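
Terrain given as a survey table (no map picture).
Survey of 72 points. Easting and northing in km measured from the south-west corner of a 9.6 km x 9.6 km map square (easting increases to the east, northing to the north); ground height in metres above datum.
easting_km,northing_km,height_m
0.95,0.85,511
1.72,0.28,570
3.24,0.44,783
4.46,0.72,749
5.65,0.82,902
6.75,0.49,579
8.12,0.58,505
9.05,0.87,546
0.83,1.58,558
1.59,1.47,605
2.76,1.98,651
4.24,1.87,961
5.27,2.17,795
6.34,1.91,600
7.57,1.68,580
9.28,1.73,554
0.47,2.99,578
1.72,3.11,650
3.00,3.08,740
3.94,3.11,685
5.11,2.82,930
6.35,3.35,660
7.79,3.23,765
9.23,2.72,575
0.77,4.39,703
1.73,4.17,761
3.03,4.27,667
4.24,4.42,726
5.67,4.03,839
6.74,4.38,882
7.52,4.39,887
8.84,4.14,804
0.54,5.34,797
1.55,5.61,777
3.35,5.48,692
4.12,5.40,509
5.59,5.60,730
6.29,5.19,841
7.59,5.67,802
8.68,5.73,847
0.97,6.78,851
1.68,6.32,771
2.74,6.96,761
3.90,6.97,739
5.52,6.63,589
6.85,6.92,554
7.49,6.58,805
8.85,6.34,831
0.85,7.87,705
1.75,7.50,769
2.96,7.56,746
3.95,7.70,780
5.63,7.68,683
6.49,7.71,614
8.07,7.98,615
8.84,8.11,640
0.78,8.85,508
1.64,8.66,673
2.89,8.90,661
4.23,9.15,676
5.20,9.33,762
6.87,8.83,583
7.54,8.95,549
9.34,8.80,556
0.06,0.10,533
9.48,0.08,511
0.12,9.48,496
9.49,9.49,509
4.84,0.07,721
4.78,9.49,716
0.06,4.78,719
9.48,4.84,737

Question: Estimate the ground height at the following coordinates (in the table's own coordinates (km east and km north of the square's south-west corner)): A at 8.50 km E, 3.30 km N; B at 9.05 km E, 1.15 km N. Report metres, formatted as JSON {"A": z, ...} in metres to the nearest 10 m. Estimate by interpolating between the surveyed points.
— {"A": 650, "B": 560}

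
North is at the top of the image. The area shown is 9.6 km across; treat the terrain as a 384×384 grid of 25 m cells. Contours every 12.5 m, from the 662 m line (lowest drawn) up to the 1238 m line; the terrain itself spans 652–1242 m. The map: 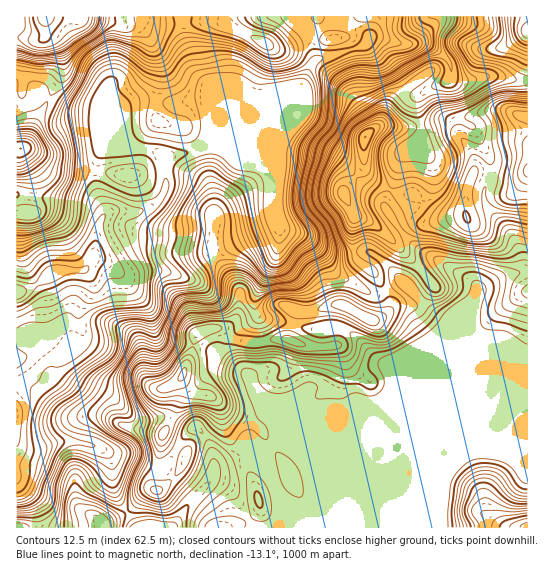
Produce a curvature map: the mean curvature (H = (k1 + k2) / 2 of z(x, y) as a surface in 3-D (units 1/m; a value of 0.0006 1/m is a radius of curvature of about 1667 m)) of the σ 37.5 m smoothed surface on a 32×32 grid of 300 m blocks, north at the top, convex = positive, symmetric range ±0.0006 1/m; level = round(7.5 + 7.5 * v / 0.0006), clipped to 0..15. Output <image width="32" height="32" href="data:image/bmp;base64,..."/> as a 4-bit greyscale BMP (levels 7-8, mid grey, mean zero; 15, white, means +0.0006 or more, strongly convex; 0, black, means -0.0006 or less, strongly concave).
<image width="32" height="32" href="data:image/bmp;base64,Qk12AgAAAAAAAHYAAAAoAAAAIAAAACAAAAABAAQAAAAAAAACAAATCwAAEwsAABAAAAAAAAAAAAAAABEREQAiIiIAMzMzAERERABVVVUAZmZmAHd3dwCIiIgAmZmZAKqqqgC7u7sAzMzMAN3d3QDu7u4A////APp6r5UjS6l4d3d3d3dWmb01T8k6rDaIe2d3eHh3VtqFFp1jD/1jZphqd3eIh2bMcVSPpRqm1UemiXd3d4h0moRle1QQxdc5d5d3d3d4d1RXV1MiRu1XaWh3d3d3eHd3d1q7nPZtIKhod3d4d3d4d3dXu6kjlafcZ3eHd3d3eIiIhVV3HP2b50eGeHaHd3d4h4hWq4+69IJHl0WYlod3d3h4hEM/VPajMyV3l0R3d3d3l3hDPTC3av/v3eNoRXeHdqiIWN4n//pTdCIn+XdXd1eZiHqGA/hsda7bz6yKRWmoGYplUkuzDZj5a9M6ZudVmoRXWHR3AH/wQ7c0xCzGRGelRVdld4qHkQnHrYOpIzV1k2hWeIl7l4UVMaQtkUeLppmKV5iJWKiFMAL5uWy8/DX/uWN1WZvadDR474OXq7ZXZ4VVaFKLyoQm7/cnl1qV2li4R6qSabinI7/Yl6hJtHrHqFmqlZuzVjJ9m6JmNdZc/sk2ZlREVndFjY9hZkekadpYN3eZt3d3Yni/5mSNZYhYVkd3uZd3d3QCmv6H23abeMQ3ZpZ2d3d3BrSZI7m+/JarJXd3dndlNAr6fKUgI0FCXUIliVVVR5ZamzTfsYEmbIgTN9lYY178MhI4J1Ttp87doovIZ4rvt3y2NBCPyH1Mmfmpp4q6c0WGaGe8M2N8"/>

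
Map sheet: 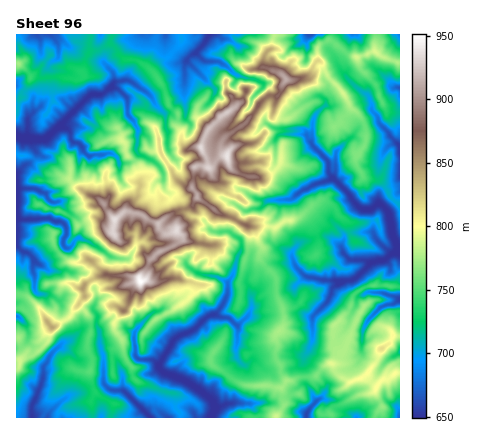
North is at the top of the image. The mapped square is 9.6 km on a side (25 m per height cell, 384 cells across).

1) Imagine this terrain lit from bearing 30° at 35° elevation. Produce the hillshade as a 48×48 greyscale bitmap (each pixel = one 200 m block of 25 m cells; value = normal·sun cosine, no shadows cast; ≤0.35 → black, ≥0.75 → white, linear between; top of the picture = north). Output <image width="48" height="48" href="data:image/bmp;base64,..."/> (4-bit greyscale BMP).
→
<image width="48" height="48" href="data:image/bmp;base64,Qk32BAAAAAAAAHYAAAAoAAAAMAAAADAAAAABAAQAAAAAAIAEAAATCwAAEwsAABAAAAAAAAAAAAAAABEREQAiIiIAMzMzAERERABVVVUAZmZmAHd3dwCIiIgAmZmZAKqqqgC7u7sAzMzMAN3d3QDu7u4A////AJmGeHZnd3i7Z2WJeIis3am6mFmrl1R4qpiHZ4h4eJvHVmaIipiaqXiZllmqhlVYqYiHd4iInN2DZmiay4ZUM0Zoh4eGVWVYh5mId3d4y5cleKzdp1QyNVaIioRVVmZ3d4h4d2ZptlVJzdy4VDNGmZmZqnZlZ3eIh3iYd3eJloZ7zKdkMiSKuqmKuphUeZmamJd3d4mal3W8unVURGmrmIiKqph3mZqZu6dlial6l2jah3h2d4mqeHeKqZiImZmHm5l1aZd6lmmlaImImZmph3eJiJh4mal4eZqGR3eJhVqmd4ibqamqh3d4eJhnmal5l7p1VGeJdGx4d3d5mpq7h4iImqdniap4mddUiGZ4ZHhXh2RFiazZeZmZu6h5maiZvERI23VpU1JUeHM1aJuEeYiJupmaqaerzEZ924Z4RFZTV2VVZlZVeHd5qYiqqah7zXjeuHdmVndERFZ3Y0eHiHeLqYiampu73JznZVVoZTMzM0V3VGiGl3ebuqqaq8yoVLyVd2i4MjRERVVYm9x3h3eam8y5q7mHd7yaurumV5qaqpm+/bhYd3earKh2Z5u7y7uqh3VVnd7cu839dTVoaHirxzRVaZqsuruFRXZZ78uniJqmNFd3d3mrlFZ4u4eJmrgzW9mv5hJVmXYyQ1aHhnmqd4ibtlVYmnVFfancMARomGMiZ6upZHqIeImrdFepiWZmqpVhAEuGVFZpze7HAnhnd3mYZpu3qWia7WIxBJplNHm9zJhQBoeHVniId5l4qIirxxVTV6dUe7vdpxAUvdqoiIiIeburp3U0VFZDN8ic/s3qcie/7dzMyoiHrey7hVRKqWQyS9zv68y3NL/qfMzN25mJ3qaJRFjdhjImvc7buaqDXOpnqGeJqru860RlSXiVMiWc3dypmrY0u2R6YRNWeKve1SVki1VURXrMu9l6qpRplTeDAmiHZWi8ckaHq2iHiZu8q9mavHemRGgzesuXdlWYQ1mqq2eKqZzdvtic2juFd5ZKvMqomqvHQ3qqqomqmM3qnHS8g4xFZpabu8ypu96UVompq7upmu6DRRa4VsclWJm6qqyqu9o0Z5mZu6qZm9k1ZVm5eMd6mZq7qqqs3bQ1WJmauYh3i6Z5mIzZScebiImrmrurumRXZ4m8hXhmiYh4iK7VXbfLaKiJl7pVVVZoiHraRoh4d3iYms2Fvqm5a6mJynVHZ3eJmIzFWJd4iImZust5zHi5m6q5nFZomYaYh72Uipd3iHeKq8uJuGrIqrqLm6Z3iIiGWdtmu5d2h2ZoiriLhIu5m6WPytmVVWZVfchZzHZndmZUWIeXRaupm4XO7sdEREV3zYVruDaIiHd2iHZkWLupqWj9pQAYu6mb2Vaac1mpmYmauFRVi8uqmK3CAQOf/tqcllinQ7u6mZqplmd5vLmZmYc1qpv/3cnLdWhkWMy6mqmYh4q7uqmImHaMuZvc7rvJeKpovby6uYiJmJu6qamIiZm6d5zM3au4rNqbzby6uGiJqKqqmaiIiaqnaM3MvMyp3cmbzQ=="/>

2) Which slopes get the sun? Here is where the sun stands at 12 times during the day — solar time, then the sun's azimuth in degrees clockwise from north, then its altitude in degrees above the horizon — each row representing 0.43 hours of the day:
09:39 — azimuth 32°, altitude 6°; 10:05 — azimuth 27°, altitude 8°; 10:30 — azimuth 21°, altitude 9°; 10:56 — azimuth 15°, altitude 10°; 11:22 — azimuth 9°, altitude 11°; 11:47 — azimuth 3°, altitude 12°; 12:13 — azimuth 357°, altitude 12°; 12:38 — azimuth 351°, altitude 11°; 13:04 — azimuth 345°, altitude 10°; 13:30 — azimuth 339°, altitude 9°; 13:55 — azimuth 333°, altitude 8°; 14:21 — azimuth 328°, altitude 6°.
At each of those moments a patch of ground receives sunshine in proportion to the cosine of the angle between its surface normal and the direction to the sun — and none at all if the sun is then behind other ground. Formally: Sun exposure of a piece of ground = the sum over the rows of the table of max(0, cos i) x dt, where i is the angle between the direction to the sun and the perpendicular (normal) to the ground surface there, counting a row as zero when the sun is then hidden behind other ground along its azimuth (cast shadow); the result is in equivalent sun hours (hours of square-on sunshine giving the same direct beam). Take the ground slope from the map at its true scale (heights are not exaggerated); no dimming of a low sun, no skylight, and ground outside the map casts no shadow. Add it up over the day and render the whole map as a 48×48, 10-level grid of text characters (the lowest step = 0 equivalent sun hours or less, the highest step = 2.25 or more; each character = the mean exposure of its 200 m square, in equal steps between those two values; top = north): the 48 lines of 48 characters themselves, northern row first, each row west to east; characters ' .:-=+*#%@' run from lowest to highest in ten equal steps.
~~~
==+++--==-==---=====----++-=*##*=-:-*@@***#++++*
+++++==--==-=+======-:.=+*#=::+%#+=*+*-:=***+==+
**==-=+==-::-+**+==-::=---=#*##=--@%#*+-:=*+.-**
+-===*=+=--.:::=++=--==+=: +@%##%@+=*===::..   -
 -+===--==+=...:-+++===-=%+ .-.:*%#%%=:=-:.-=.  
 ::-----:::..  .:-==-=+==*@+:    =*+-::+*-..-=. 
=..:::.    .-+*: .-====#=:*#@* .-.    ::**:..=-.
=::::..  .:+*::*=.-+==**==+@= ##+      .:++-:=+*
:.::-=:.-****+==+-:=++*-*@*#--* .  .::..:-+=::=+
-.-+-.:=++*++==*+*:-*++#@@#..# ...::. ++=:=+-.-=
::=-..-=*=++**:-#%++===@@- .*:  .::..:===-:=+..:
.-:..---:--=+*#.:*=-#*+#=.:+:.:-    .:----:-+- :
:-..-*+=+**+=+-=:-+==*#+:==. :*-:---.::::.-==+:.
+==++*+: -=:.-==+-==+@@=-=+%#*::+*++=.:. =+-:-=:
**=+*+%#-.   :=---+---.-==+.  :+==--+-  :==::-+=
..++=+*+#--*-.=#: =+..=:=:-=**#+=-=+*%:.:--:-==-
.==*#+=+*#%#+=**%+.*=++== .=:-::=:-==--::.:-==--
-+*--+=+*#+=+++++=:-*:  .. .+##+:..   ::. :===--
-:..:::##*++*--=--=:=*-  ..    .:..   -*::-.::-=
-=:  .::*%%#***--=+:..+=  ..     . .+%@%#.    -=
--%*:  . :#+=@#-====-.:+*: :=    .-#%*===- ....+
--:+%#--:: =%%%@*+*%#=  #%*: .:+#%%#=-:-*+- :-..
:    .-..::=%:-+%@@**:   -#%#@@*=*#+::-:=#%%#*-:
=+++-  =::==:.  .*=*##=    :%*+=*-:.:---:-=+-=-:
--==#*:..:.--: . .====--      ...  .:-:::::..-=-
=*=--.=     .+- ..  .=#%@#-   ....:.:-=..-+*=.=-
-  .:+.*@=     =+*+-   .-::   :=:..=====:..:=+:-
+-...+@*#%+   .-#=        : --::==:-=--==.   .-=
++-.:--=.:==--==- ..   .:. :-::----..:::+*+-:=++
+=+#-..  :*@@@@@*+=+*:   :.::-:-+++.    .:.-*#++
=*=#%%%#%=. .-++==+=+#@*=  =--::---+-:..  -#%*%*
++=:.:.+= .:=-        :--=::-::----*##*=+#@#-:-=
=**::...-:    .     .-.   :--:---++==-:=*#=:=-  
-:#%+==+  -+=-     :-.   .==-::--++-:.:*+++#=..-
:-:#*+=..: ..-    -:     :-:.------...**#=+: =@%
:.-=#*-  ::..   .-     .==: :=====+=-+*#+== =%++
#=-:=:  .-.:.  .-     .=+##=+++++=======-=::*=++
+=-.   :=-:::=.-..  .-+*++===--=-:-===---=-=---=
:=-:  :==-:::--..:::+**++=--=--:::..-=-----=+*+.
==-  ----=-::::.:.:==-++=:-=+--:::-:==-----=-- .
=:  :=+-:---::+. .-*-:-----=::---====+++=-=+=.:*
:...:-=++=---.=#+-: .::.:=++===-:--==+-:--=+=-*+
 .::=-:::::--::--+-:.     -++===-+**+=..==+=-+=-
:..---::::-. ..=*##*+:.. ..-+**++=-:....:-..--:.
:-:=-:.::-*=:. ..:+##*=:..     .::-+- .=: :=-...
:.-=:.===--*%#: :::::=*+-.     .:-: : -..-.  :..
::-::==-:-:::-+:.:.:-.:=--=**=+*+-.  ##*-  .:-=:
-----:.::::-::-+-::.-=::-+*=+#+=+-=-:----:.:-:::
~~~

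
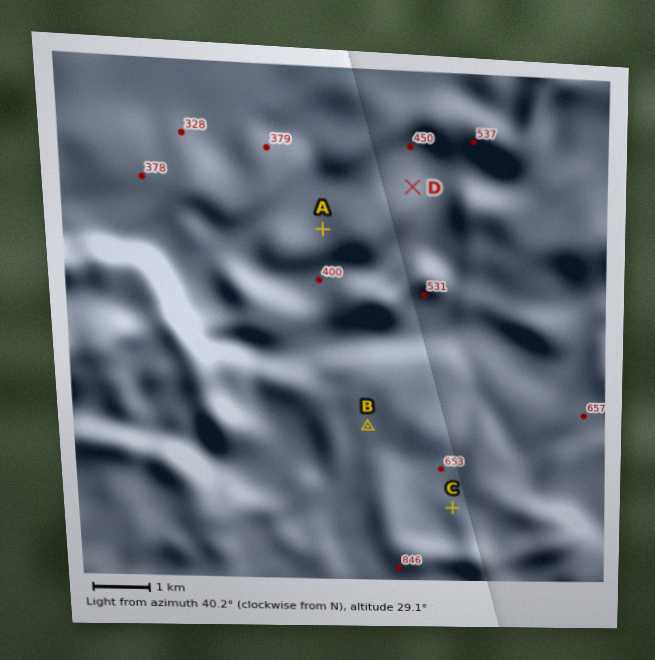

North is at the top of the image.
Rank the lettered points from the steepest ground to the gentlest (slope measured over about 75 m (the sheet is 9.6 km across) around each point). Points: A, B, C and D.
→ A D C B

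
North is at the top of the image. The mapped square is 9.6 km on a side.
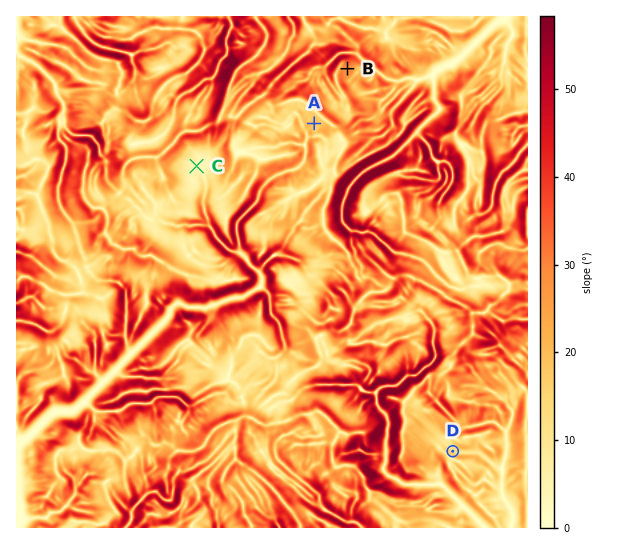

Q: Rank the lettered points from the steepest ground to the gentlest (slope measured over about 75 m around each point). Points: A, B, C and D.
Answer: B A D C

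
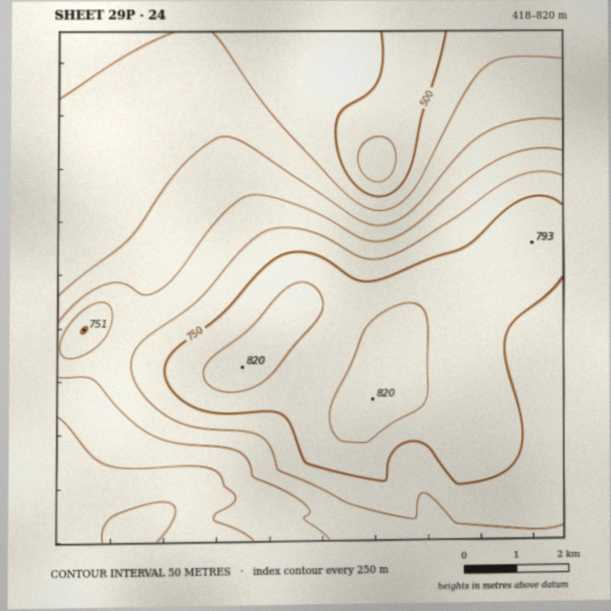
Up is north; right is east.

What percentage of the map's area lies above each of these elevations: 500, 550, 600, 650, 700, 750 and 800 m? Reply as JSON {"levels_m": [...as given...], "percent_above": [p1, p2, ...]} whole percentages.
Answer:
{"levels_m": [500, 550, 600, 650, 700, 750, 800], "percent_above": [96, 85, 64, 52, 41, 25, 6]}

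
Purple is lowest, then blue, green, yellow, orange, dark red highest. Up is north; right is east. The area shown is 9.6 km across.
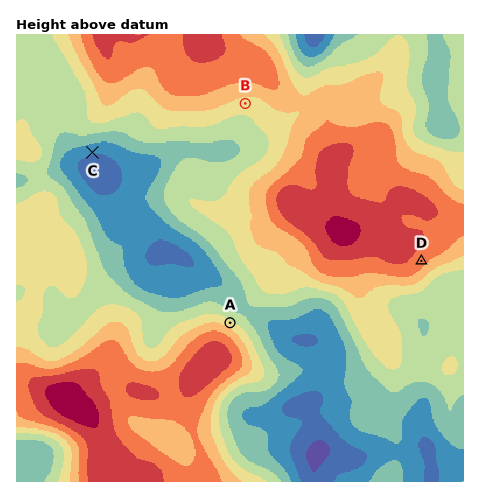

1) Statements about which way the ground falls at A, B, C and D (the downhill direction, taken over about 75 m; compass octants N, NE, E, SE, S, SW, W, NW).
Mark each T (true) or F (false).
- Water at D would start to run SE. T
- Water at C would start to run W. F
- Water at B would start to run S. T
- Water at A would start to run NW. F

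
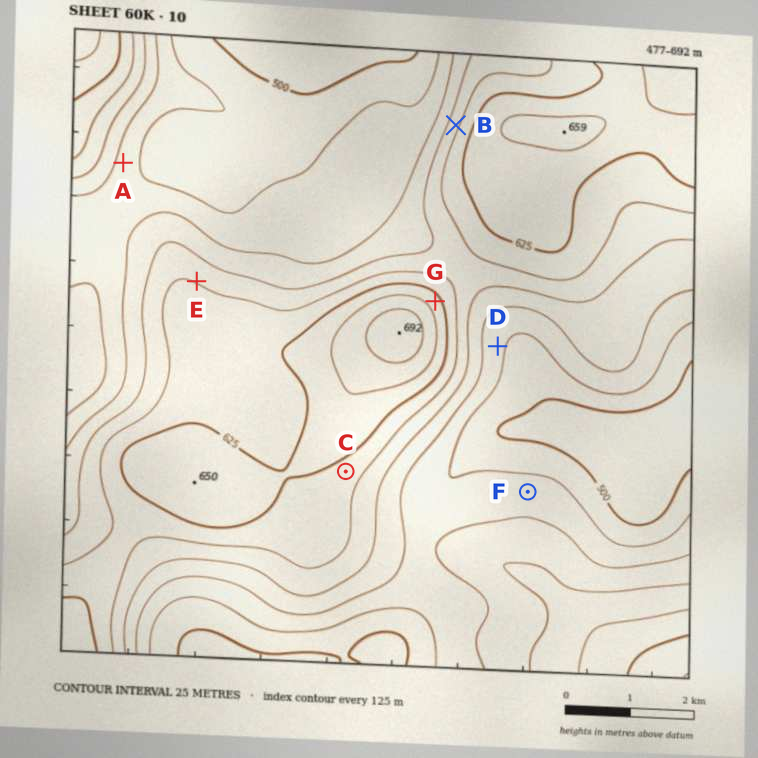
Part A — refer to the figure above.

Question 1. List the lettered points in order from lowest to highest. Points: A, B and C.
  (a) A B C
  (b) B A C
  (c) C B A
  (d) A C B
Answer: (a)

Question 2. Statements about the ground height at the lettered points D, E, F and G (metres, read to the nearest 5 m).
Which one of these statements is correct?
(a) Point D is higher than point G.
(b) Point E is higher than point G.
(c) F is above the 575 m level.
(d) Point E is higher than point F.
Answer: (d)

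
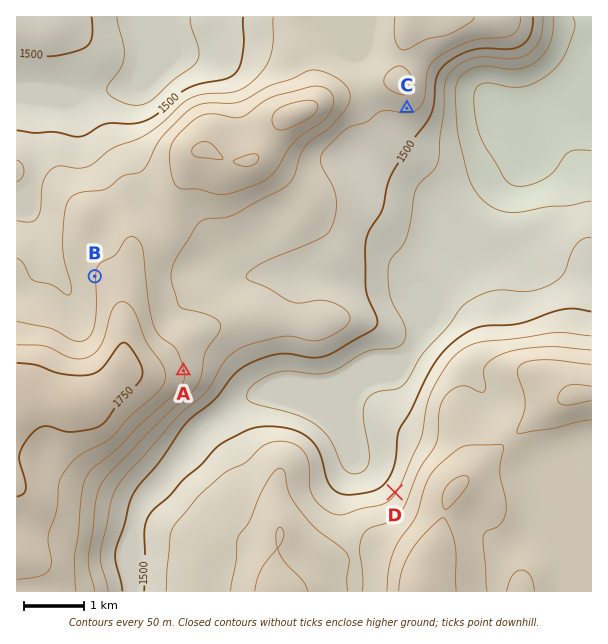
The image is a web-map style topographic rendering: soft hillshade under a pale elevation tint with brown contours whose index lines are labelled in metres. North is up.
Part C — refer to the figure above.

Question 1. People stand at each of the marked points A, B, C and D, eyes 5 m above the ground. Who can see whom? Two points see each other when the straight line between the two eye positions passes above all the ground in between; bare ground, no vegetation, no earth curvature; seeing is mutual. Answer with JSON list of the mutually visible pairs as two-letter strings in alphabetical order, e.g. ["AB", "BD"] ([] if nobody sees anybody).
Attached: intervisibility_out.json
["AC", "AD", "CD"]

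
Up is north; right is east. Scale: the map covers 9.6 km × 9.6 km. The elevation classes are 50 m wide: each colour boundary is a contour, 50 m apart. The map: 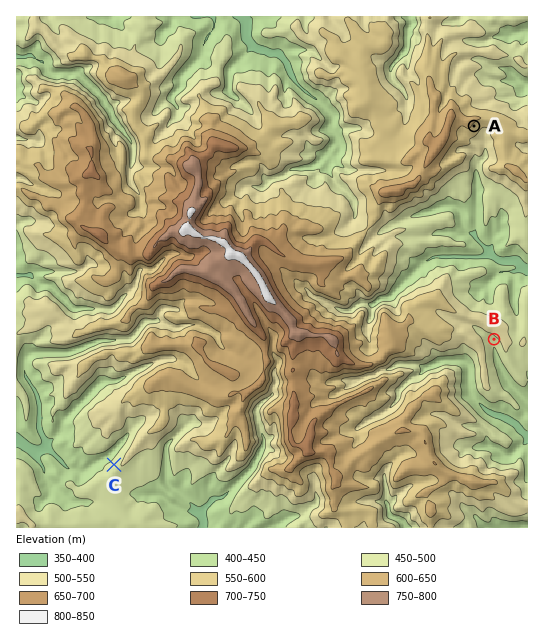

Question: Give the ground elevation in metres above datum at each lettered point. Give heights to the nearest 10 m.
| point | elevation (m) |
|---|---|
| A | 580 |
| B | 480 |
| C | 480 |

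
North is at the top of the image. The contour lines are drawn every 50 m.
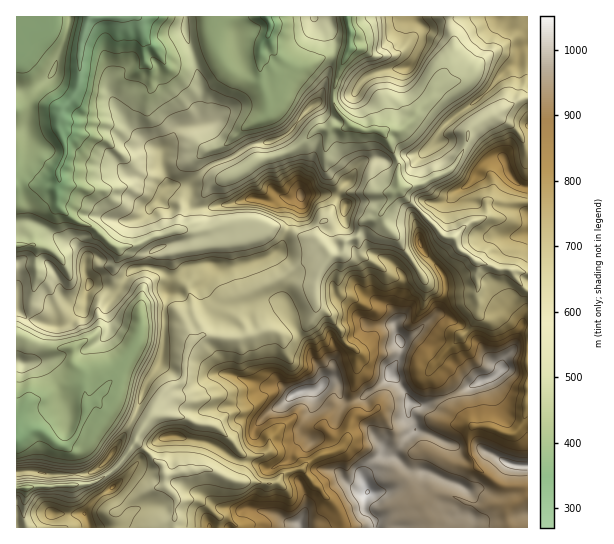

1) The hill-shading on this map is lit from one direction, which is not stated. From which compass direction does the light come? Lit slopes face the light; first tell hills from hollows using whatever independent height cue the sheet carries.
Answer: SW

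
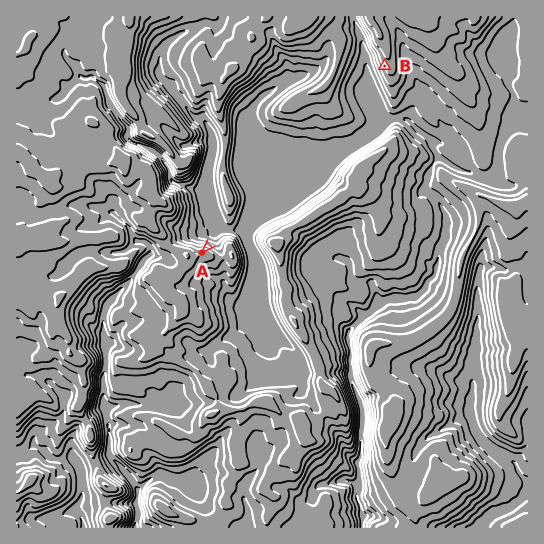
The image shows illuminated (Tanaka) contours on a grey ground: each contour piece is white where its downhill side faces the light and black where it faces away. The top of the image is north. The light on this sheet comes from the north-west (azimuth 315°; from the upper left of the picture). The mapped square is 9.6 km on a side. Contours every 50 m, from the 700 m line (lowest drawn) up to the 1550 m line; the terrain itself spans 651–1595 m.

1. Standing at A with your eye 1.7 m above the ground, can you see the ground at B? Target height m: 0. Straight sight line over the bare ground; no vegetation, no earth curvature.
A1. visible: true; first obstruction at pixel None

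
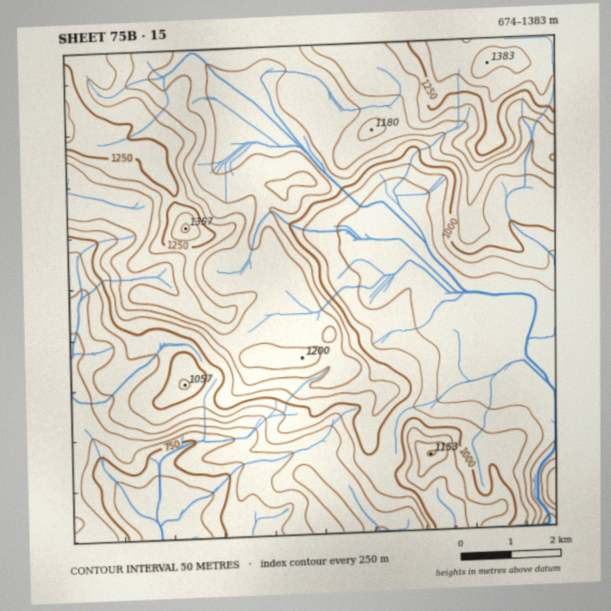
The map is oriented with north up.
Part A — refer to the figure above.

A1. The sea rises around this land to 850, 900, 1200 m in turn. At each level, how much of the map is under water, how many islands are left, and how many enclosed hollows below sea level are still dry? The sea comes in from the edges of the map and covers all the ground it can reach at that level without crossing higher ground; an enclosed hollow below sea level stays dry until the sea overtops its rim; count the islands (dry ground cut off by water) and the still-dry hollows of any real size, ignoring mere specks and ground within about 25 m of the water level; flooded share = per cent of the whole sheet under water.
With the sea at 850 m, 11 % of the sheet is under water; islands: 0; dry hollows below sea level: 0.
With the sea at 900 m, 27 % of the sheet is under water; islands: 0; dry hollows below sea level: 0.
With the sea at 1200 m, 89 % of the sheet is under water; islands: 0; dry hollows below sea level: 0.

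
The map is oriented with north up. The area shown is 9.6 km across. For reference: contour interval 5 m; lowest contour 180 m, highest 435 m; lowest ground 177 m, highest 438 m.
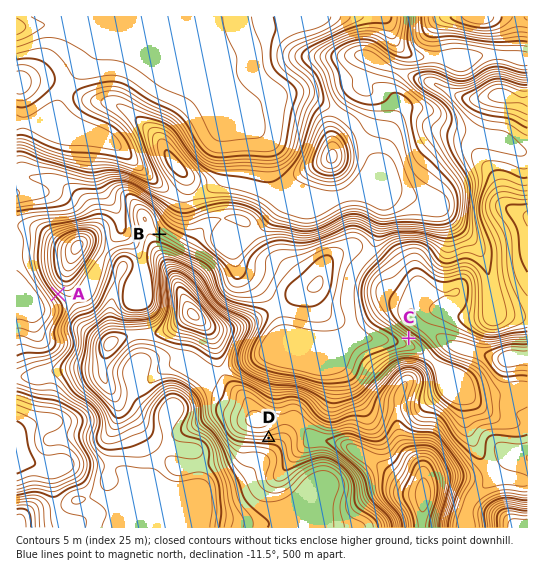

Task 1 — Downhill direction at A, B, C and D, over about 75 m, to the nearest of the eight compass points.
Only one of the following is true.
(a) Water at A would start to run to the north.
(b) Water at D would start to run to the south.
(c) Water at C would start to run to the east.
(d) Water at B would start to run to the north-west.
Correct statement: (b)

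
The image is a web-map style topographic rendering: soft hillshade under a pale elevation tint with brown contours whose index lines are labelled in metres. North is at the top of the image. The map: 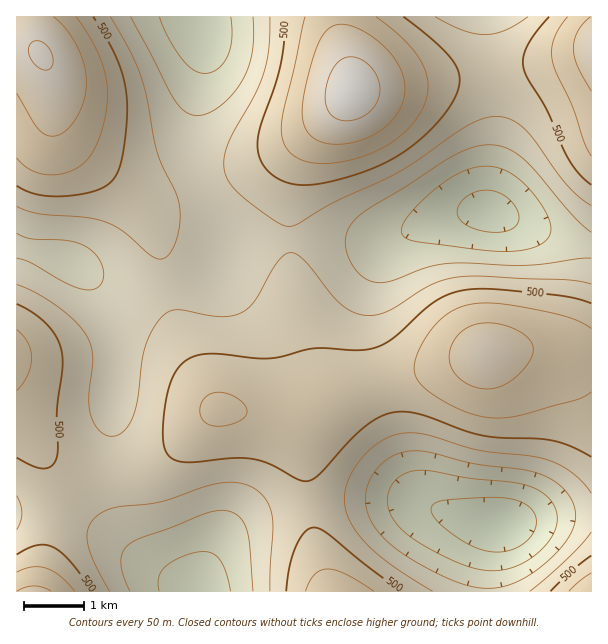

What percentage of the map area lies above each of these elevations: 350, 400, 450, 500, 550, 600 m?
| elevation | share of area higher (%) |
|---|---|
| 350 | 92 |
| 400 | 81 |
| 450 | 60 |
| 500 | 35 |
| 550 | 16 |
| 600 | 6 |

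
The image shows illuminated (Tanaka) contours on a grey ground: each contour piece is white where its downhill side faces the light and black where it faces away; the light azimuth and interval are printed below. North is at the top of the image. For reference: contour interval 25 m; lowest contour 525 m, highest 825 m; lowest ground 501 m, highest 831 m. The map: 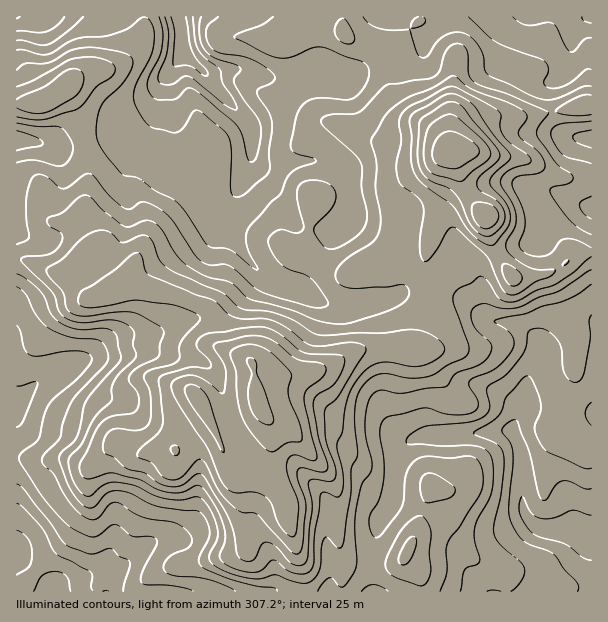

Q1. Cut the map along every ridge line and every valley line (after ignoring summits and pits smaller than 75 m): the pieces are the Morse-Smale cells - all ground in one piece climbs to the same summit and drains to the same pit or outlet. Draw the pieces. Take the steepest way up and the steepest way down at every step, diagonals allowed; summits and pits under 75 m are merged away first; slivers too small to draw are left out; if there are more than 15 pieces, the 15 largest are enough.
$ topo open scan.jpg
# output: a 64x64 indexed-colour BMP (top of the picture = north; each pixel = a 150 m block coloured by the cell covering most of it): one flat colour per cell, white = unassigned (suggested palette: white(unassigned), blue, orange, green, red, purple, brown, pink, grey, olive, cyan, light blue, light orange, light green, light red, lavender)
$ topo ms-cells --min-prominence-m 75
<image width="64" height="64" href="data:image/bmp;base64,Qk12CAAAAAAAAHYAAAAoAAAAQAAAAEAAAAABAAQAAAAAAAAIAAATCwAAEwsAABAAAAAAAAAA////ALR3HwAOf/8ALKAsACgn1gC9Z5QAS1aMAMJ34wB/f38AIr28AM++FwDox64AeLv/AIrfmACWmP8A1bDFADMzMzMzMzMzMzMzMzMzMzMiIiIiIiIiIiIiIiIiIiIiMzMzMzMzMzMzMzMzMzMzMyIiIiIiIiIiIiIiIiIiIiIzMzMzMzMzMzMzMzMzMzMzIiIiIiIiIiIiIiIiIiIiIjMzMzMzMzMzMzMzMzMzMzMiIiIiIiIiIiIiIiIiIiIiMzMzMzMzMzMzMzMzMzMzMiIiIiIiIiIiIiIiIiIiIiIzMzMzMzMzMzMzMzMzMzMyIiIiIiIiIiIiIiIiIiIiIjMzMzMzMzMzMzMzMzMzMzIiIiIiIiIiIiIiIiIiIiIiMzMzMzMzMzMzMzMzMzMzIiIiIiIiIiIiIiIiIiIiIiIzMzMzMzMzMzMzMzMzMzMiIiIiIiIiIiIiIiIiIiIiIjMzMzMzMzMzMzMzMzMzMyIiIiIiIiIiIiIiIiIiIiIiMzMzMzMzMzMzMzMzMzMzIiIiIiIiIiIiIiIiIiIiIiIzMzMzMzMzMzMzMzMzMzIiIiIiIiIiIiIiIiIiIiIiIjMzMzMzMzMzMzMzMzMiIiIiIiIiIiIiIiIiIiIiIiIiMzMzMzMzMzMzMzMzIiIiIiIiIiIiIiIiIiIiIiIiIiIzMzMzMzMzMzMzMzIiIiIiIiIiIiIiIiIiIiIiIiIiIjMzMzMzMzMzMzMzMiIiIiIiIiIiIiIiIiIiIiIiIiIiMzMzMzMzMzMzMzMzMiIiIiIiIiIiIiIiIiIiIiIiIiIzMzMzMzMzMzMzMzMzMiIiIiIiIiIiIiIiIiIiIiIiIjMzMzMzMzMzMzMzMzMzIiIiIiIiIiIiIiIiIiIiIiIiMzMzMzMzMzMzMzMzMzMiIiIiIiIiIiIiIiIiIiIiVVIzMzMzMzMzMzMzMzMzMiIiIiIiIiIiIiIiIiIiVVVVVTMzMzMzMzMzMzMzMzMyIiIiIiIiIiIiIiIiIiJVVVVVMzMzMzMzMzMzMzMzMzIiIiIiIiIiIiIiIiIiIiVVVVUzMzMzMzMzMzMzMzMzMiIiIiIiIiIiIiIiIiIiJVVVVTMzMzMzMzMzMzMzMzMRERESIiIiIiIiIiIiIiIlVVVVMzMzMzMzMzMzMzMzMxERERERIiIiIiIiIiIiIiJVVVUzMzMzMzMzMzMzMzMRERERERESIiIiIiIiIiIiIlVVVTMzMzMzMzMzMzMzMRERERERERERERESIiIiIiIiVVVVMzMzMzMzMzMzMzMxEREREREREREREREiIiIiIiVVVVUzMzMzMzMzMzMzMzERERERERERERERESIiIiIiVVVVVTMzMzMzMzMzMzMzERERERERERERERERIiIiVVVVVVVVMzMzMzMzMzMzMzMREREREREREREREREiIiVVVVVVVVUzMzMzMzMzMzMxERERERERERERERERESIiVVVVVVVVVTMzMzEREzMzERERERERERERERERFEREVVVVVVVVVVVVMzMzMREREREREREREREREREREREURERVVVVVVVVVVVUzMxERERERERERERERERERERERERRERFVVVVVXd3VVVTMRERERERERERERERERERERERERFEREVVVVVXd3d3VVERERERERERERERERERERERERERFERERVVVVVd3d3d1UREREREREREREREREREREREREREURERFVVVVd3d3d3dxEREREREREREREREREREREREREUREREVVVVV3d3d3d3EREREREREREREREREREREREREURERERFVVV3d3d3d3cREREREREREREREREREREREREUREREREVVVXd3d3d3dxERERERERERERERERERERERERREREVVVVVXd3d3d3d3ERERERERERERERERERERERERFERERVVVVVd3d3d3d3cREREREREREREREREREREREREURERFVVVVd3d3d3d3dxERERERERERERERERERERERERRERERVVVV3d3d3d3d3ERERERERERERERERERERERERREREREVVV3d3d3d3d3cRERERERERERERERERFEERERRERERERFVXd3d3d3d3dxERERERERERERERERFERERERERERERERFd3d3d3d3d3EREREREREREREREREUREREREREREREREZnd3d3d3d3cRERERERERERERERERREREREREREREREZmd3d3d3d3dxERERERERERERERERFEREREREREREREZmZnd3d3d7u7EREREREREREREREREUREREREREREREZmZmZnd3d3u7sREREREREREREREREURERERERERERGZmZmZmZmZma7u4iBEREREREREREREURERERERERERGZmZmZmZmZmaZmZiIiBEREREREREREUREREREREREREZmZmZmZmZmZpmZmIiIgREREREREREURERERERERERERmZmZmZmZmZmaZmYiIiIERERERERERRERBERFERBRERGZmZmZmZmZmZmmZiIiIiIiBERERERERERERERERERREZmZmZmZmZmZmaZmIiIiIiIiBERERERERERERERERFEZmZmZmZmZmZmZmmYiIiIiIiIgREREREREREREREREaZmZmZmZmZmZmZmaZiIiIiIiIiBERERERERERERERGqpmZmZmZmZmZmZmZpmIiIiIiIiIERERERERERERERGqqqZmzMZmZmZmZmZmmYiIiIiIiIgREREREREREREREaqqpmzMxmZmZmZmZmZp"/>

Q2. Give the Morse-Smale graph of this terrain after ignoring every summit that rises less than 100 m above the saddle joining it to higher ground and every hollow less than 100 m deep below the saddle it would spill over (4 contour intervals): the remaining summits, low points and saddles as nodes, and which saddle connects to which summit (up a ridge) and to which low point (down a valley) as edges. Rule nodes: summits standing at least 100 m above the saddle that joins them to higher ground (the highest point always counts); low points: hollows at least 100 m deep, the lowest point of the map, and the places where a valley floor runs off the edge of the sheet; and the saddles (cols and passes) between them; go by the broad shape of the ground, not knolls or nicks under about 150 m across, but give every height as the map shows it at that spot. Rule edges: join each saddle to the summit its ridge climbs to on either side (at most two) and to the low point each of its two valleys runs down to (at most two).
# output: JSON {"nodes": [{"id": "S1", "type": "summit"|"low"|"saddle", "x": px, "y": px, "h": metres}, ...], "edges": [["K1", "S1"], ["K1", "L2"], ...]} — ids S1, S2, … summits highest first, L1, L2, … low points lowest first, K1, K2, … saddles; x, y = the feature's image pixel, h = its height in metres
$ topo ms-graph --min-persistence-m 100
{"nodes": [
{"id": "S1", "type": "summit", "x": 257, "y": 401, "h": 831},
{"id": "S2", "type": "summit", "x": 450, "y": 155, "h": 813},
{"id": "L1", "type": "low", "x": 590, "y": 536, "h": 501},
{"id": "L2", "type": "low", "x": 51, "y": 591, "h": 510},
{"id": "L3", "type": "low", "x": 179, "y": 18, "h": 512},
{"id": "K1", "type": "saddle", "x": 431, "y": 293, "h": 684},
{"id": "K2", "type": "saddle", "x": 305, "y": 591, "h": 664},
{"id": "K3", "type": "saddle", "x": 375, "y": 50, "h": 637}],
"edges": [["K1", "S1"], ["K1", "S2"], ["K1", "L1"], ["K1", "L3"], ["K2", "S1"], ["K2", "L1"], ["K2", "L2"], ["K3", "S1"], ["K3", "S2"], ["K3", "L3"]]}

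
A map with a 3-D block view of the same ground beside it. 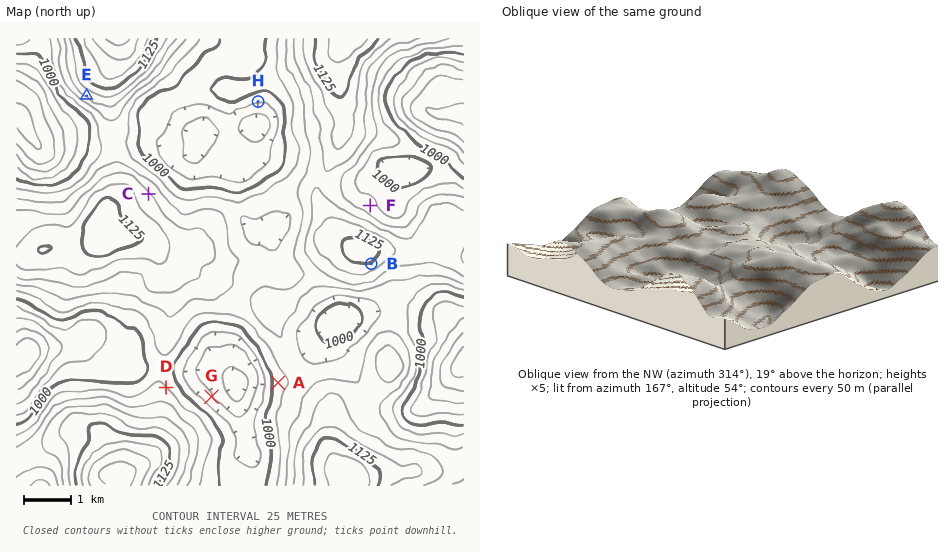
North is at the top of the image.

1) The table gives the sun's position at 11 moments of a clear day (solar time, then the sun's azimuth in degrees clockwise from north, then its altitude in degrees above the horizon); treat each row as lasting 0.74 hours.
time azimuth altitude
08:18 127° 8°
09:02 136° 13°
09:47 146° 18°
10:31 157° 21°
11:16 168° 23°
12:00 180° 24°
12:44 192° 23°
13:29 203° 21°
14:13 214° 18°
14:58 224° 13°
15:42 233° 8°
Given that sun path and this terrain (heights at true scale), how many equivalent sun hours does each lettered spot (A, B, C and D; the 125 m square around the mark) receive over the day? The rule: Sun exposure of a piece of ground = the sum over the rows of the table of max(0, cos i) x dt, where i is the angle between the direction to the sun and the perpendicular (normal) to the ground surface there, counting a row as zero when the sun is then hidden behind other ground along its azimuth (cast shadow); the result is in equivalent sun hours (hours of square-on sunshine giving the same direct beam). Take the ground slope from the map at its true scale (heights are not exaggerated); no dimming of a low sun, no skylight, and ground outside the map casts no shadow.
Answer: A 2.4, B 3.1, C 2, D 2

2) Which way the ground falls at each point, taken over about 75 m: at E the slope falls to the SW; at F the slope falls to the NE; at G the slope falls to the NE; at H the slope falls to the S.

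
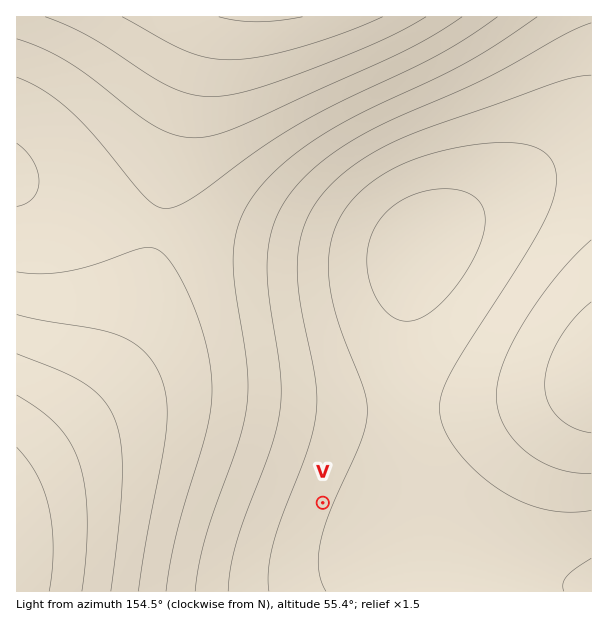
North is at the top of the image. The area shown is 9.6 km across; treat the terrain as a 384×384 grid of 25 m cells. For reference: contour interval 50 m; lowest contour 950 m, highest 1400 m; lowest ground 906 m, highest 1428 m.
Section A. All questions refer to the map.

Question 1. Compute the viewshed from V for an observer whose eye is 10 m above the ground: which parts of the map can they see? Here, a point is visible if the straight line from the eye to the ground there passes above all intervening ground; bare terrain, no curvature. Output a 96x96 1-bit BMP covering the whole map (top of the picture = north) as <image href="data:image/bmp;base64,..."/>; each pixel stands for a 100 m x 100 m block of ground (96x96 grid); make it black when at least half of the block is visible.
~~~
<image width="96" height="96" href="data:image/bmp;base64,Qk2+BAAAAAAAAD4AAAAoAAAAYAAAAGAAAAABAAEAAAAAAIAEAAATCwAAEwsAAAIAAAAAAAAA////AAAAAAAAAAAAAAAAAAAAAAAAAAAAAAAAAAAAAAAAAAAAAAAAAAAAAAAAAAAAAAAAAAAAAAAAAAAAAAAAAAAAAAAAAAAAAAcAAAAAAAAAAAAAAD/wAAAAAAAAAAAAAH/8AAAAAAAAAAAAAH//AAAAAAAAAAAAAH//gAAAAAAAAAAAAP//gAAAAAAAAAAAAH//wAAAAAAAAAAAAH//wAAAAAAAAAAAAH//4AAAAAAAAAAAAH//4AAAAAAAAAAAAD//4AAAAAAAAAAAAD//4AAAAACAAAAAAD//4AAAAADgAAAAAB//4AAAAAD+AAAAAB//4AAAAAD/wAAAAB//4AAAAAD//AAAAB//4AAAAAD//4AAAB//4AAAAAD///AAAD//8AAAAAD///4AAD//8AAAAAD///+AAH//+AAAAAD////wAf//+AAAAAD////8A////AAAAAD//////////AAAAAD//////////gAAAAD//////////wAAAAD//////////wAAAAD//////////4AAAAD//////////8AAAAD//////////+AAAAD//////////+AAAAD///////////AAAAD///////////gAAAD///////////gAAAD///////////wAAAD///////////wAAAD///////////4AAAD///////////4AAAD///////////4AAAD///////////8AAAD///////////8AAAD///////////8AAAD///////////8AAAD///////////4AAAD///////////4AAAD///////////wAAAD///////////gAAAD///////////AAAAD//////////8AAAAD//////////gAAAAD//////wAAAAAAAAD//////AAAAAAAAAD/////+AAAAAAAAAD/////8AAAAAAAAAD/////4AAAAAAAAAD/////wAAAAAAAAAD/////gAAAAAAAAAD/////AAAAAAAAAAD////+AAAAAAAAAAD////8AAAAAAAAAAD////4AAAAAAAAAAD////4AAAAAAAAAAD////wAAAAAAAAAAD////gAAAAAAAAAAD////gAAAAAAAAAAD////AAAAAAAAAAAD////AAAAAAAAAAAD///+AAAAAAAAAAAD///+AAAAAAAAAAAD///8AAAAAAAAAAAD///4AAAAAAAAAAAD///4AAAAAAAAAAAD///wAAAAAAAAAAAD///wAAAAAAAAAAAD///gAAAAAAAAAAAA///AAAAAAAAAAAAAf//AAAAAAAAAAAAAD/+AAAAAAAAAAAAAAf4AAAAAAAAAAAAAAAAAAAAAAAAAAAAAAAAAAAAAAAAAAAAAAAAAAAAAAAAAAAAAAAAAAAAAAAAAAAAAAAAAAAAAAAAAAAAAAAAAAAAAAAAAAAAAAAAAAAAAAAAAAAAAAAAAAAAAAAAAAAAAAAAAAAAAAAAAAAAAAAAAAAAAAAAAAAAAAAAAAAAAAAAAAAAAAAAAAAAAAAAAAAAA="/>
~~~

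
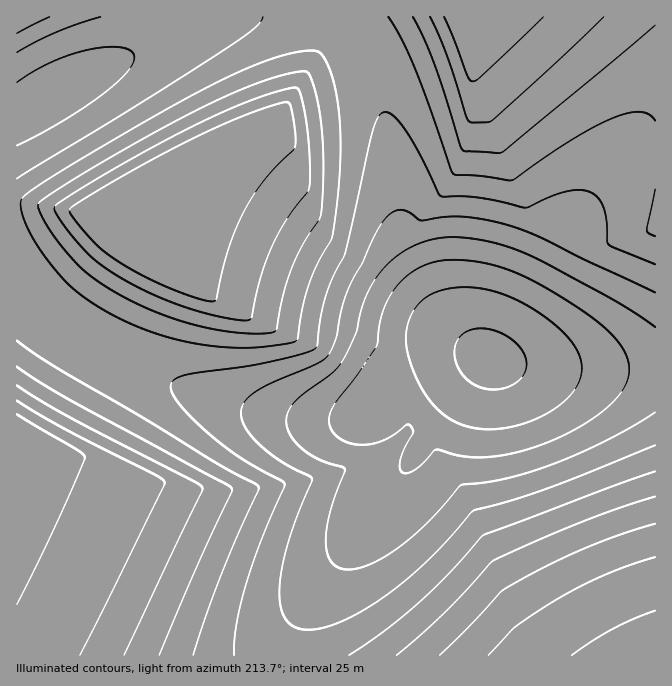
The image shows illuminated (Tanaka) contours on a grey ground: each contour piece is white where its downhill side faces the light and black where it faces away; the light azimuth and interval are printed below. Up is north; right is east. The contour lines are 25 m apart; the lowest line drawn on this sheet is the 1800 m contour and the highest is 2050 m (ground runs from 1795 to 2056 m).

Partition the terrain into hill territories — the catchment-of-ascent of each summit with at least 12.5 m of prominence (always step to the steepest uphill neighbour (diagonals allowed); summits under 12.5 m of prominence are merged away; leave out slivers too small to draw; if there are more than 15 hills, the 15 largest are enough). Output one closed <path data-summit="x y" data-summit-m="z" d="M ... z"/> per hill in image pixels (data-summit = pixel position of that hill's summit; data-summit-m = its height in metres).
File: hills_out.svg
<path data-summit="490 360" data-summit-m="2056" d="M655 16l-297 0-42 42-34 55-28 10-35 16-18 16-45 67-19 32-20-10-32-30-7-3-43-7-19 1 1 451 639-1z"/><path data-summit="47 97" data-summit-m="1960" d="M357 16l-340 0-1 187 62 8 7 3 32 30 20 10 19-32 45-67 18-16 35-16 28-10 34-55z"/>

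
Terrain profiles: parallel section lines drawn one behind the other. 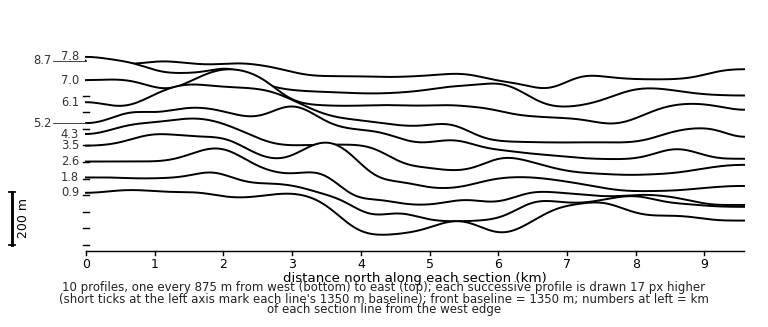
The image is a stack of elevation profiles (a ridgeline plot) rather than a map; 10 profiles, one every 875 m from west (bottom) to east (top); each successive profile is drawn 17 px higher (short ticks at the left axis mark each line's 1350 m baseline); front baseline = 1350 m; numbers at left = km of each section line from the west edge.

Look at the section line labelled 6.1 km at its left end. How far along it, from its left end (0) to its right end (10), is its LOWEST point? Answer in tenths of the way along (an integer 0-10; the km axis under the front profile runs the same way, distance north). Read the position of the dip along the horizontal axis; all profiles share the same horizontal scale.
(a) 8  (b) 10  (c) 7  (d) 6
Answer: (c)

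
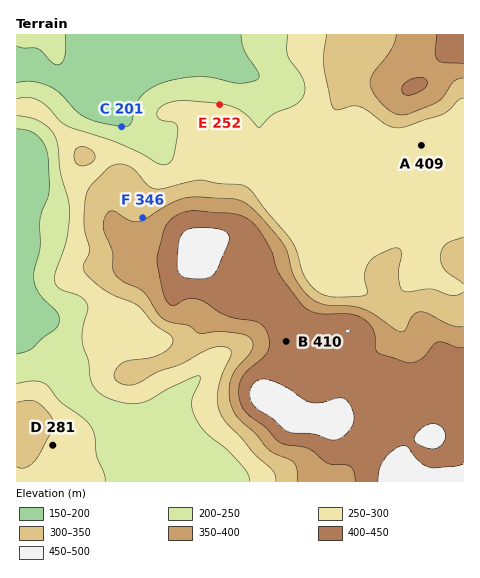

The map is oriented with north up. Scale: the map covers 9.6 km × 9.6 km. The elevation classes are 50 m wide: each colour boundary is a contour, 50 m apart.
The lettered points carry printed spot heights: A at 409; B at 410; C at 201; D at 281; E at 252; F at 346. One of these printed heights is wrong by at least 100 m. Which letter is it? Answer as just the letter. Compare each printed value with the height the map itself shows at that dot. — A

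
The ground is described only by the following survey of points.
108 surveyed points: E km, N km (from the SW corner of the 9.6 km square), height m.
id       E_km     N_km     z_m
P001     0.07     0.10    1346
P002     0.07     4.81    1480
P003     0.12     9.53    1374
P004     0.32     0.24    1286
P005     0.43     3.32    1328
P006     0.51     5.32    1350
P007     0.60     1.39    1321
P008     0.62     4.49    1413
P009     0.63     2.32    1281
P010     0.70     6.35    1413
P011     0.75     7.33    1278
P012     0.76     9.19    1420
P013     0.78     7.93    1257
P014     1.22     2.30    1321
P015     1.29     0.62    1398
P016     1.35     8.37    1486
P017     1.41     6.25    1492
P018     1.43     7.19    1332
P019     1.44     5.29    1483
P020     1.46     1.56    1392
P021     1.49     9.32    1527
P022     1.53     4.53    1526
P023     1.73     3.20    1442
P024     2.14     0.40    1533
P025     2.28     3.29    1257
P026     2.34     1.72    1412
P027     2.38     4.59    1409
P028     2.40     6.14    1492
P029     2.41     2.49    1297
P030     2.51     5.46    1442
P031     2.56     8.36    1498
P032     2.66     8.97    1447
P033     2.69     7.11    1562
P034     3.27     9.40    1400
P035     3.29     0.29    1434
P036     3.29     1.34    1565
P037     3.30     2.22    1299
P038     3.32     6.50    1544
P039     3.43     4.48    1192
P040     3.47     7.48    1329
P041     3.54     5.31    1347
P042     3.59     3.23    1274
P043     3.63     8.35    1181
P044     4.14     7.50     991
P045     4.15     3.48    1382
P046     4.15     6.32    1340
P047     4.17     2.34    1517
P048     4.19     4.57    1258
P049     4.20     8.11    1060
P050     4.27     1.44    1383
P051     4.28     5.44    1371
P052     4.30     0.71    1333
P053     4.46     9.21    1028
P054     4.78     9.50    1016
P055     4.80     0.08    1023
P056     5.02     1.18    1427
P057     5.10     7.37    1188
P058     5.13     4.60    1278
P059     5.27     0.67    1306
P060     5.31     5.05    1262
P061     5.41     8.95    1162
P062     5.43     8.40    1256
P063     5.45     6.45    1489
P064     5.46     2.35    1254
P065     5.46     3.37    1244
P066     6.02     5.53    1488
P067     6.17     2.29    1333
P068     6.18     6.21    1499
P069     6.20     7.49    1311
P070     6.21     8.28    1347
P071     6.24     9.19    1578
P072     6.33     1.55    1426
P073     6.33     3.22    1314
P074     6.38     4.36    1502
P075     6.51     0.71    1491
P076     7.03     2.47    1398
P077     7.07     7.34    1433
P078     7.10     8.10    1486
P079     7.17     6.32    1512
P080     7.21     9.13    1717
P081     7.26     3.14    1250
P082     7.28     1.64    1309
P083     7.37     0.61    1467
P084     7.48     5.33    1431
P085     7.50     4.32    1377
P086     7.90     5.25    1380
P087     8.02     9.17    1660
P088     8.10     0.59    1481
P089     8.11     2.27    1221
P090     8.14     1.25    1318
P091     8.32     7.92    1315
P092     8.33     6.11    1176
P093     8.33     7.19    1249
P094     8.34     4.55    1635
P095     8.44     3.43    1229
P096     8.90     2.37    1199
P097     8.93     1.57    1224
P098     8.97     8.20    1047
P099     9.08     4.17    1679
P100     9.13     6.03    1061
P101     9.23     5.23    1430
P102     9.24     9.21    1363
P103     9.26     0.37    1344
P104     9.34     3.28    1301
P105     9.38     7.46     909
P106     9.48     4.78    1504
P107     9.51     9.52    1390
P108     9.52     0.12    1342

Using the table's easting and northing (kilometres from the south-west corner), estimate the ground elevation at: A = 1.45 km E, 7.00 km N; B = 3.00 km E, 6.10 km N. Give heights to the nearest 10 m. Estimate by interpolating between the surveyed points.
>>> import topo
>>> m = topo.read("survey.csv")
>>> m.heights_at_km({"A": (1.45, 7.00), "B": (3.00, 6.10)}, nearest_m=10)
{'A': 1360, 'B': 1530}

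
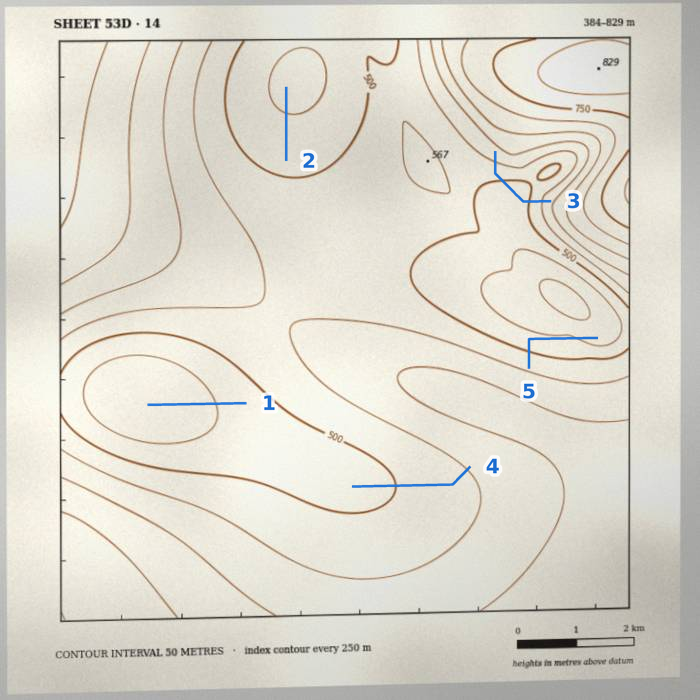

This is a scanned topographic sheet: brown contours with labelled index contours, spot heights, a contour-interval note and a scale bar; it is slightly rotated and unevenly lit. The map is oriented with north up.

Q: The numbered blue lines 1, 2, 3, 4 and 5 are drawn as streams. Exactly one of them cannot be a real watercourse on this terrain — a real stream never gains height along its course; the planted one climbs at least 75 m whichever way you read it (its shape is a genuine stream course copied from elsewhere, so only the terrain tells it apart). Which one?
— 3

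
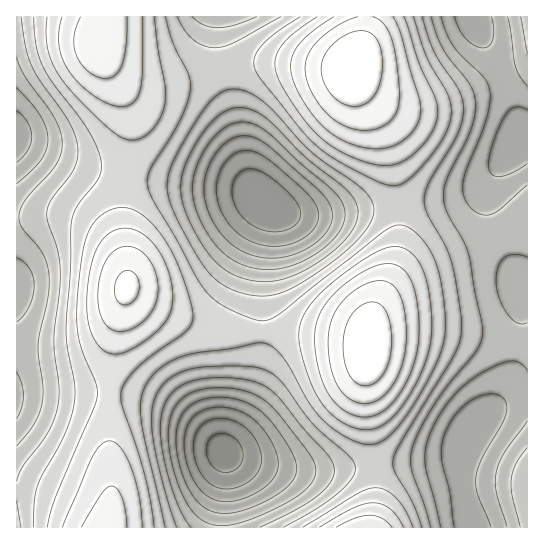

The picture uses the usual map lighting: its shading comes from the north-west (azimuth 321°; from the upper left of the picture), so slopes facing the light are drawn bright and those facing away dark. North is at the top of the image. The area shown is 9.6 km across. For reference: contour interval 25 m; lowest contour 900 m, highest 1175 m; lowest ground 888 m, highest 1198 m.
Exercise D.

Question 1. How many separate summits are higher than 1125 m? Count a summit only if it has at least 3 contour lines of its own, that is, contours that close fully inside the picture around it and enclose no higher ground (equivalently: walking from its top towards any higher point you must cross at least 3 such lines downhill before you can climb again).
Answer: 2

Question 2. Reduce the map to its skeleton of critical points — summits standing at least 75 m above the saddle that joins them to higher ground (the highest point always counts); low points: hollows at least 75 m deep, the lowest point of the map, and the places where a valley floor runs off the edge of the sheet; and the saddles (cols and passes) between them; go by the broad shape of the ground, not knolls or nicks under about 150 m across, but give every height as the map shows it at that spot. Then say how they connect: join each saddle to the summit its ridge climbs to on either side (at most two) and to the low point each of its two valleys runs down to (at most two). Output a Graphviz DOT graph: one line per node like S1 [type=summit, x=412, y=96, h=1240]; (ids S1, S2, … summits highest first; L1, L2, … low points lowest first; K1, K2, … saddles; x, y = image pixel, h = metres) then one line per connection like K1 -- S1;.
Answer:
graph terrain {
  S1 [type=summit, x=353, y=63, h=1198];
  S2 [type=summit, x=367, y=346, h=1194];
  S3 [type=summit, x=127, y=287, h=1181];
  S4 [type=summit, x=99, y=41, h=1168];
  S5 [type=summit, x=366, y=527, h=1149];
  L1 [type=low, x=223, y=453, h=888];
  L2 [type=low, x=265, y=202, h=905];
  L3 [type=low, x=518, y=139, h=958];
  L4 [type=low, x=17, y=137, h=961];
  K1 [type=saddle, x=109, y=394, h=1104];
  K2 [type=saddle, x=126, y=175, h=1084];
  K3 [type=saddle, x=262, y=331, h=1078];
  K4 [type=saddle, x=398, y=205, h=1066];
  K5 [type=saddle, x=222, y=69, h=1060];
  K6 [type=saddle, x=374, y=466, h=1059];
  K7 [type=saddle, x=462, y=489, h=969];
  K1 -- S3;
  K1 -- L1;
  K1 -- L4;
  K2 -- S3;
  K2 -- S4;
  K2 -- L2;
  K2 -- L4;
  K3 -- S2;
  K3 -- S3;
  K3 -- L1;
  K3 -- L2;
  K4 -- S1;
  K4 -- S2;
  K4 -- L2;
  K4 -- L3;
  K5 -- S1;
  K5 -- S4;
  K5 -- L2;
  K6 -- S2;
  K6 -- S5;
  K6 -- L1;
  K6 -- L3;
  K7 -- S1;
  K7 -- S5;
  K7 -- L3;
}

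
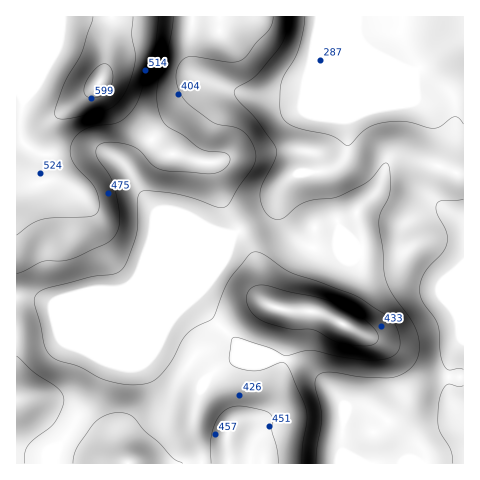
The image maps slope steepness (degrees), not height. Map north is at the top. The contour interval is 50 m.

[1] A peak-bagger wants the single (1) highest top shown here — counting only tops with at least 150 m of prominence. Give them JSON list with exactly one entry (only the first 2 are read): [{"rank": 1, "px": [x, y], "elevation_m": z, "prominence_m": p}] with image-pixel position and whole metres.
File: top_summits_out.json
[{"rank": 1, "px": [99, 83], "elevation_m": 616, "prominence_m": 353}]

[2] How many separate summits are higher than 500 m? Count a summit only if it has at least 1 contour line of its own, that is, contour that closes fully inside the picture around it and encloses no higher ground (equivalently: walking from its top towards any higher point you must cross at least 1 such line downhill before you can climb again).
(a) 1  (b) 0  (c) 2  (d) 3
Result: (a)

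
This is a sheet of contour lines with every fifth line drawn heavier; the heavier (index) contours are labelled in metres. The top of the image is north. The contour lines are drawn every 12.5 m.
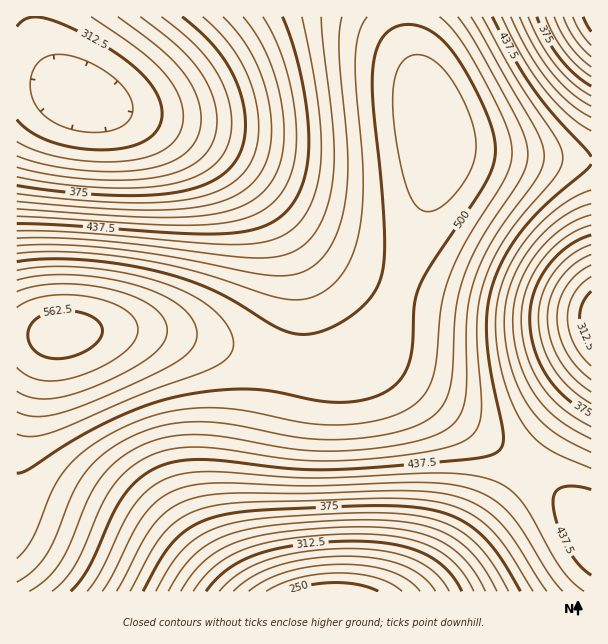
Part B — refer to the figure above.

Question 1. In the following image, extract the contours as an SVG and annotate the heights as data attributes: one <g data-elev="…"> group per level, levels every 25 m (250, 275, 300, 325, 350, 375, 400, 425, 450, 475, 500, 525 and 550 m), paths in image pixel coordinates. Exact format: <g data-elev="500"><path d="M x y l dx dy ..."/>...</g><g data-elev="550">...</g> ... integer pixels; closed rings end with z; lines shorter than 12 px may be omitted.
<g data-elev="250"><path d="M289 591l22-6 25-2 24 2 18 6"/></g><g data-elev="275"><path d="M249 591l18-12 21-8 26-5 28-2 26 2 22 5 17 8 13 12"/></g><g data-elev="300"><path d="M219 591l11-10 10-8 27-13 38-8 43-4 36 3 29 8 21 13 8 9 7 10"/><path d="M89 132l-18-3-15-6-11-7-9-11-5-13 0-14 4-12 9-8 7-3 11-1 12 3 12 4 25 14 10 9 7 9 4 8 1 7-1 8-4 6-8 5-9 4z"/></g><g data-elev="325"><path d="M193 591l11-15 12-11 15-10 17-7 21-6 24-4 63-4 43 3 18 4 15 6 13 8 11 10 10 13 8 13"/><path d="M591 366l-10-10-7-12-5-12-2-14 2-12 5-12 8-10 9-7"/><path d="M591 45l-11-13-7-15"/><path d="M91 17l52 36 15 13 12 14 8 15 5 15 0 13-5 12-8 11-15 8-18 5-23 3-28-1-27-4-24-7-18-8"/></g><g data-elev="350"><path d="M168 591l13-21 13-15 15-11 18-9 22-6 27-4 48-4 41-1 27 1 22 2 19 5 16 7 14 10 12 12 11 15 11 19"/><path d="M591 392l-18-14-13-18-9-21-4-21 3-19 10-20 14-15 17-10"/><path d="M591 67l-11-10-11-12-8-13-7-15"/><path d="M140 17l28 21 16 15 15 16 9 17 7 19 2 18-3 17-8 13-12 11-15 7-18 5-23 3-28 1-33-2-33-5-27-6"/></g><g data-elev="375"><path d="M143 591l17-31 13-18 15-13 19-10 21-5 26-3 124-5 29 0 24 4 18 5 16 8 15 11 13 14 12 16 15 27"/><path d="M591 415l-25-17-11-11-9-12-7-13-5-14-3-15-1-15 1-13 3-14 6-13 8-12 9-11 11-9 11-6 12-5"/><path d="M591 86l-16-12-15-16-13-19-10-22"/><path d="M182 17l21 18 16 18 13 19 8 21 5 23 0 21-6 18-9 13-12 10-17 8-19 5-24 4-30 1-35-2-76-9"/></g><g data-elev="400"><path d="M117 591l25-49 11-17 15-15 20-10 18-5 22-2 80 0 91-2 29 1 22 3 18 6 17 8 13 12 12 13 37 57"/><path d="M591 439l-19-10-15-11-12-11-11-13-9-17-7-18-4-20-1-18 1-16 4-17 7-16 10-17 13-14 13-12 15-9 15-5"/><path d="M591 106l-21-14-19-20-17-25-14-30"/><path d="M223 17l17 19 14 22 10 25 6 25 1 26-2 21-8 17-12 14-13 9-17 7-19 5-24 2-62 0-97-8"/></g><g data-elev="425"><path d="M87 591l14-21 27-55 16-21 12-10 15-7 17-4 21-1 102 6 136-5 23 2 19 4 17 8 13 12 11 16 30 52 12 14 12 10"/><path d="M591 468l-28-11-15-8-14-11-10-13-12-21-9-26-5-27-3-27 2-21 5-19 8-20 12-19 15-18 18-17 20-13 16-7"/><path d="M591 131l-24-17-24-26-20-31-21-40"/><path d="M263 17l13 24 10 28 7 32 3 30-1 24-5 21-8 16-13 14-12 8-15 5-18 4-23 2-49-1-135-8"/></g><g data-elev="450"><path d="M52 591l13-12 11-15 25-58 13-21 18-19 24-13 20-5 24-1 24 2 75 11 27 1 31-1 47-5 38-6 20-7 13-10 4-9 2-12-4-84 2-22 5-23 8-21 12-21 17-23 35-41 5-9 2-9-2-9-5-11-39-58-35-63"/><path d="M302 17l16 84 3 31 0 26-3 23-6 20-9 17-12 12-10 7-14 4-33 4-36-2-121-11-60-1"/></g><g data-elev="475"><path d="M17 582l16-12 14-16 9-17 17-45 14-22 11-11 12-10 30-16 30-9 33-2 30 3 72 13 24 2 27-1 30-4 25-7 18-9 12-11 6-11 4-14 5-71 7-34 8-20 10-19 40-62 5-10 2-11-2-16-10-23-39-71-19-29"/><path d="M342 17l-3 15 0 18 8 99-1 45-4 24-7 21-11 16-12 12-9 5-9 2-22 2-101-19-51-8-58-4-45 1"/></g><g data-elev="500"><path d="M17 473l12-4 43-28 38-20 34-15 32-9 37-6 36-2 24 2 47 10 24 1 27-4 19-9 12-12 8-16 3-17 2-41 6-21 13-22 46-68 11-21 4-19-2-21-10-25-15-31-15-23-13-14-15-10-15-4-14 3-11 8-5 7-4 11-4 28 1 29 11 111 1 31-3 21-7 18-14 17-20 15-23 9-16 2-17-3-13-6-37-23-23-12-27-11-32-9-36-6-37-4-35-1-28 3"/></g><g data-elev="525"><path d="M17 412l15 4 18-1 22-6 32-12 51-23 24-14 13-12 4-6 1-7-1-8-3-7-13-14-19-12-24-9-32-7-33-3-30 0-25 5"/></g><g data-elev="550"><path d="M17 367l12 9 13 4 17 1 18-4 24-10 21-13 12-12 4-12-3-10-8-9-14-8-21-6-23-2-21 1-18 4-13 8"/></g>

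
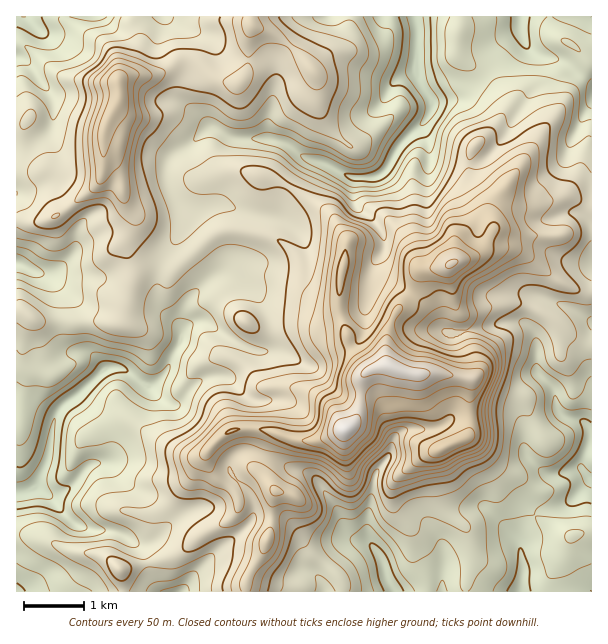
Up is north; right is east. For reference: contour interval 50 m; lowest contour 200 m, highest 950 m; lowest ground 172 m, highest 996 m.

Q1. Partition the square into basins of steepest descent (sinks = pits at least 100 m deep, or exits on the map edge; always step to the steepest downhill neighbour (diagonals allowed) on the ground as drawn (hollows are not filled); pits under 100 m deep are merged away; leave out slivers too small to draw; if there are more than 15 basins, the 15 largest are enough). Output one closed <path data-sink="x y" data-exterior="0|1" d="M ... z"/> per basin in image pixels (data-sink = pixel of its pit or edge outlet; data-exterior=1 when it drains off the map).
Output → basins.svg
<path data-sink="414 17" data-exterior="1" d="M459 16l-208 0-3 49-4 12-7 7-16-4-11-6-10-10-8-3-15 1-19 12-24 0-14 5-2 2 2 17-12 22-5 15 0 23 1 4 14 12 8 29 8 15-2 13-6 11 6 28 11-4 10 0 20 5 36-33 13-8 23 0 27 6 15 10 8 8 13 23 10 5 22 2-2 24 14 43 16 19 19-4-1-28 5-17 5-9 16-19 9-23 25-4 7-4 24-8 7-6 9-17 0-6-6-10-1-12-16-24-1-20 5-12 22-21 6-9 4-9 0-6-10-16-10-10-21-14-8-8z"/><path data-sink="35 488" data-exterior="0" d="M245 230l-27 2-45 39-20-5-10 0-9 4-2 2-2 19-10 33-19-4-59 2-7-2-15-10-4 1 1 224 13 0 17 5 21 10 31 4 8 4 13 12 50-12 12-6 21-18 22-11 10-8 3-5 0-12-8-10 16-16 12-1 8-30 6-8 6 0 21 7 19 0 27-10 9-7 6-13 1-30 7-9-13-15-7-15 0-6-10-27 2-24-22-2-10-5-8-17-13-14-15-10z"/><path data-sink="591 480" data-exterior="1" d="M569 196l-8 0-28 9-32-1-7 6-1 21-9 17-7 6-24 8-5 5 6 36 9 15 3 17 8 19 1 21-5 8-1 13 0 38-5 5-23 9-7 8 0 8 6 36 8 13 18 15 4 11 2 22-6 20 1 11 125-1 0-384z"/><path data-sink="393 591" data-exterior="1" d="M389 366l-20 4-7 7-2 33-6 13-9 7-27 10-19 0-21-7-6 0-2 2-12 32 0 4 18 20-6 42 5-3 13 0 8 4 11 15 29 24 6 9 2 10 121 0 1-11 6-20 0-16-6-17-18-15-8-13-6-44 7-8 23-9 5-5 0-38 3-16-31-7-27 1z"/><path data-sink="24 17" data-exterior="1" d="M249 16l-232 0-1 203 26 3 9-4 15-8 32-27 5-10 0-38 5-15 12-22-2-17 2-2 14-5 24 0 19-12 15-1 8 3 10 10 11 6 12 4 7-2 8-17 0-27 4-9z"/><path data-sink="521 17" data-exterior="1" d="M591 16l-131 1 0 10-3 8 0 19 8 8 21 14 10 10 10 16 0 6-4 9-6 9-22 21-5 12 1 20 16 24 1 12 5 9 2-14 7-6 32 1 28-9 8 0 19 10 4 0z"/><path data-sink="17 263" data-exterior="1" d="M104 158l-1 15-5 10-32 27-24 12-26-1 0 88 10 4 9 7 66 0 20 3 11-39 0-17-5-12-1-13 6-11 2-13-8-15-8-29-14-12z"/><path data-sink="177 591" data-exterior="1" d="M255 470l-9 2-14 13-2 3 8 10 0 12-8 10-27 14-21 18-12 6-50 12 4 21 121 1 2-14 13-21 10-23 2-33 4-7-5-9z"/><path data-sink="17 591" data-exterior="1" d="M30 535l-14 1 1 56 107-1-4-22-13-11-15-5-24-3-21-10z"/>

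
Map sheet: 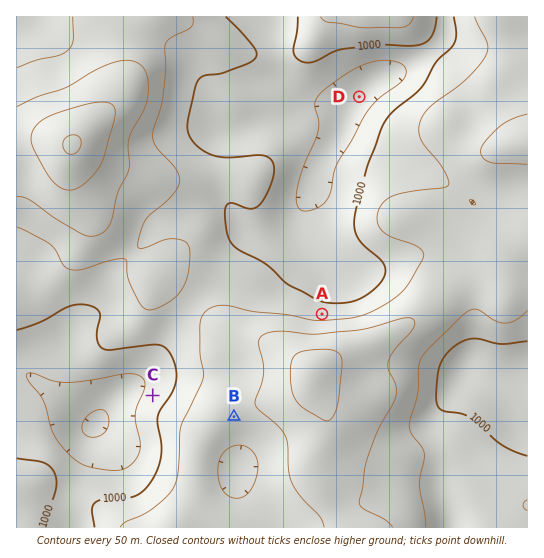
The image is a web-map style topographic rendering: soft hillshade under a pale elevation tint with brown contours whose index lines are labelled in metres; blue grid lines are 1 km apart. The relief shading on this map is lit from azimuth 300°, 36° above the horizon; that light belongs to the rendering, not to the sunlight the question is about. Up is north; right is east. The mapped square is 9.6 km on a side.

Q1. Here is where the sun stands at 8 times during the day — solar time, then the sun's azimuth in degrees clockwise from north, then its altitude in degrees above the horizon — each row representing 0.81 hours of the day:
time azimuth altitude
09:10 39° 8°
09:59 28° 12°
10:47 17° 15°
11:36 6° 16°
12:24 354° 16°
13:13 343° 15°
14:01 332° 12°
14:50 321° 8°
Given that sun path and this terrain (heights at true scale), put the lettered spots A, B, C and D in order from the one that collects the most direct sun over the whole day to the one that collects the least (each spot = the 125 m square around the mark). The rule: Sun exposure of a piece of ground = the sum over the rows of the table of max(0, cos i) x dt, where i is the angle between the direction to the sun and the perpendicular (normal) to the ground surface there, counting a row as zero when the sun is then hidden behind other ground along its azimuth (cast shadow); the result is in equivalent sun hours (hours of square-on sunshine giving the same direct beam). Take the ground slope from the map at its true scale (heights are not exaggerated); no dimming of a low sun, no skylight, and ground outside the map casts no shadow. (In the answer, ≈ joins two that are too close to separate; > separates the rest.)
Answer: A > C ≈ D > B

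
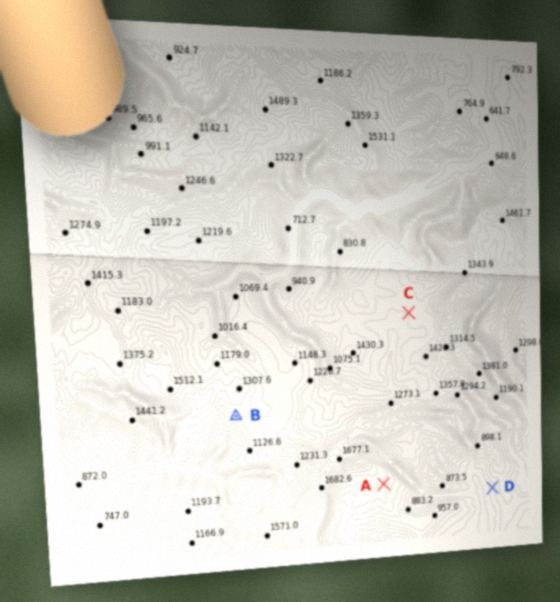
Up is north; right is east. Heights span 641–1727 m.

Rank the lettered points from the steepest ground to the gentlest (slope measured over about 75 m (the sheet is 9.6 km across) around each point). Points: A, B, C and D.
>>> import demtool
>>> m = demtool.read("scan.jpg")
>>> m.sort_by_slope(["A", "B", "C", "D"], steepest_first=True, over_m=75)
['B', 'D', 'A', 'C']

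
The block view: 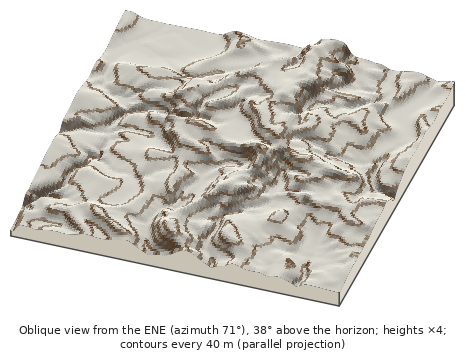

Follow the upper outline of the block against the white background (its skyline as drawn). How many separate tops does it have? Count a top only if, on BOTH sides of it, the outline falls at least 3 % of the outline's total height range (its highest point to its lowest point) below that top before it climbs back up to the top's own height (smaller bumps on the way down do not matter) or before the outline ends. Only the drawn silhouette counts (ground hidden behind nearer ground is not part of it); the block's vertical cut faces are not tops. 2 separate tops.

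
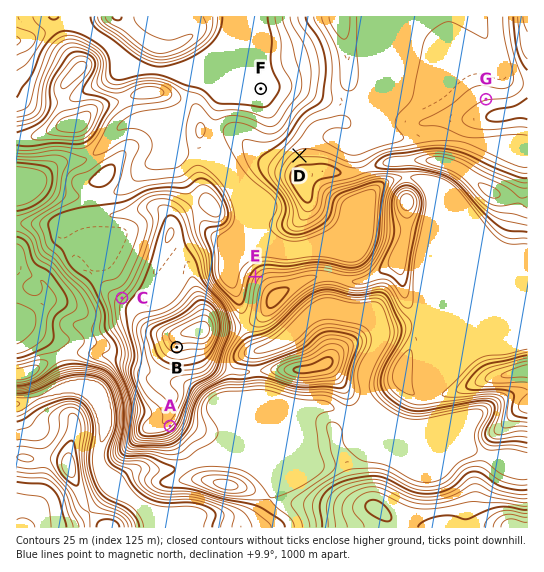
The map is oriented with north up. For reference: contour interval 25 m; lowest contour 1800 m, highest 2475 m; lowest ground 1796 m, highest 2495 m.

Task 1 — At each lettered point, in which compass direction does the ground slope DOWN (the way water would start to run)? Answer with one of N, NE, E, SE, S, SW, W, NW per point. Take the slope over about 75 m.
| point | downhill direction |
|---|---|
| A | SE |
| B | S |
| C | NW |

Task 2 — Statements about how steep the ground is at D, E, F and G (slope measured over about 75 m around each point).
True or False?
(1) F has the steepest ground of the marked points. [False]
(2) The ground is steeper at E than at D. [True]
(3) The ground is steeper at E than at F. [True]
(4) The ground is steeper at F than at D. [False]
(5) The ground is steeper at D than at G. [True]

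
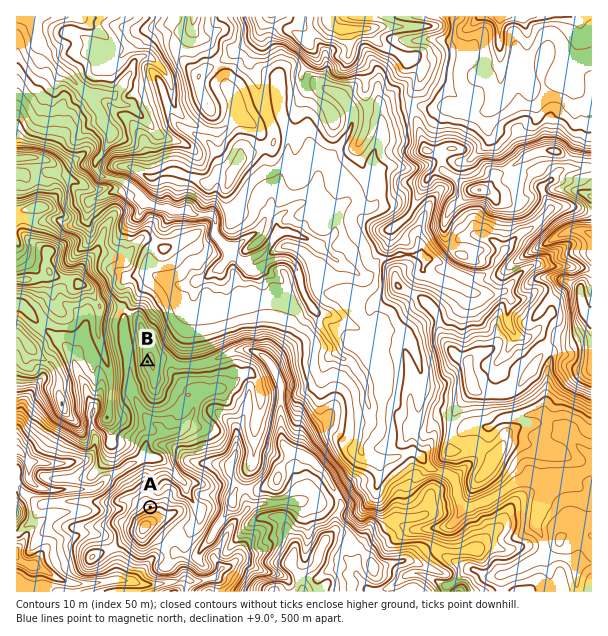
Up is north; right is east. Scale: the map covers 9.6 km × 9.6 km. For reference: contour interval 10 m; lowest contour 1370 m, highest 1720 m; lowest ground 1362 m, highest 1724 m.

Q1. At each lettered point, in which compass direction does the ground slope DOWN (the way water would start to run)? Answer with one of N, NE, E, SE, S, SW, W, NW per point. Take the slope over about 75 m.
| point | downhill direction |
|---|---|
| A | N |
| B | W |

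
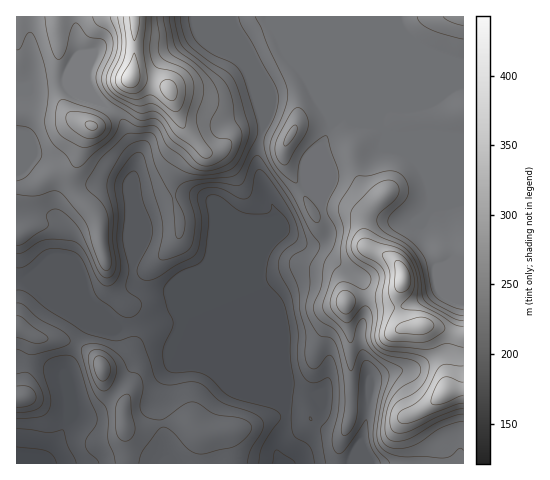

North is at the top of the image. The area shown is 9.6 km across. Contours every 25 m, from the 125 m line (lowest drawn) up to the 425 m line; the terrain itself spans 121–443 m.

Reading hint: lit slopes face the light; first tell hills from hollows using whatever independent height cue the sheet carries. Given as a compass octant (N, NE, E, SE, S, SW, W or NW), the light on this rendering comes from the NW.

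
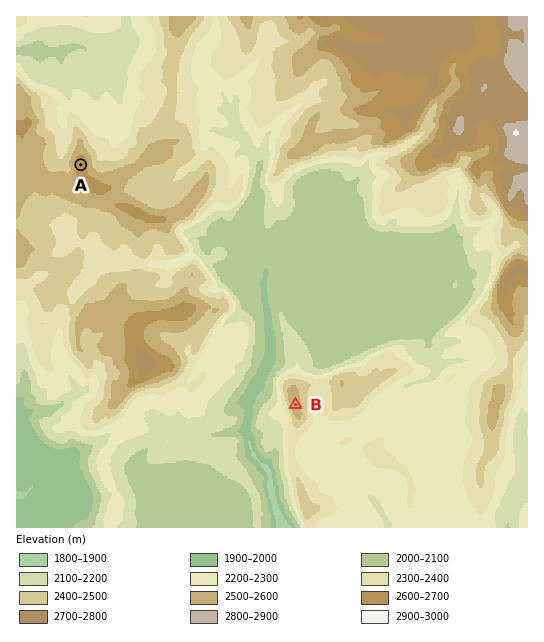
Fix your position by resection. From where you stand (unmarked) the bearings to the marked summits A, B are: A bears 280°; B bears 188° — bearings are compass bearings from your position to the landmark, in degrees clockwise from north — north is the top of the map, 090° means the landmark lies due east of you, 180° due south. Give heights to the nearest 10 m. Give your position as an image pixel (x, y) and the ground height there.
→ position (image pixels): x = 323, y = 207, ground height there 2040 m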